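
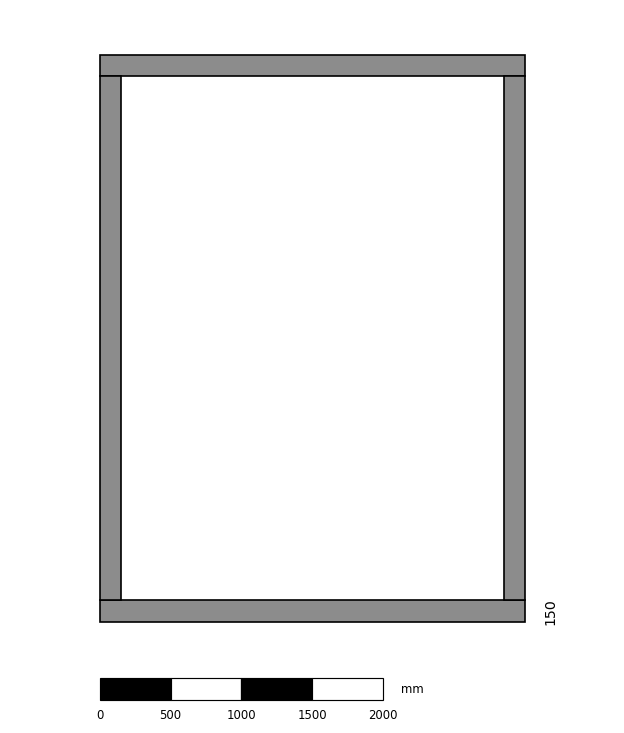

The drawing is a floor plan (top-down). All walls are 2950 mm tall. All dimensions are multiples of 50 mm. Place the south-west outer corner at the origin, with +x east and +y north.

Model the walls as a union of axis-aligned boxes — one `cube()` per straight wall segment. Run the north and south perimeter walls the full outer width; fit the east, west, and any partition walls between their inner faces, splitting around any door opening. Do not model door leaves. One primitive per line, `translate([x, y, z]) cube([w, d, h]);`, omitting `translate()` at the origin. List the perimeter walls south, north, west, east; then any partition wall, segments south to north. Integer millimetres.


cube([3000, 150, 2950]);
translate([0, 3850, 0]) cube([3000, 150, 2950]);
translate([0, 150, 0]) cube([150, 3700, 2950]);
translate([2850, 150, 0]) cube([150, 3700, 2950]);


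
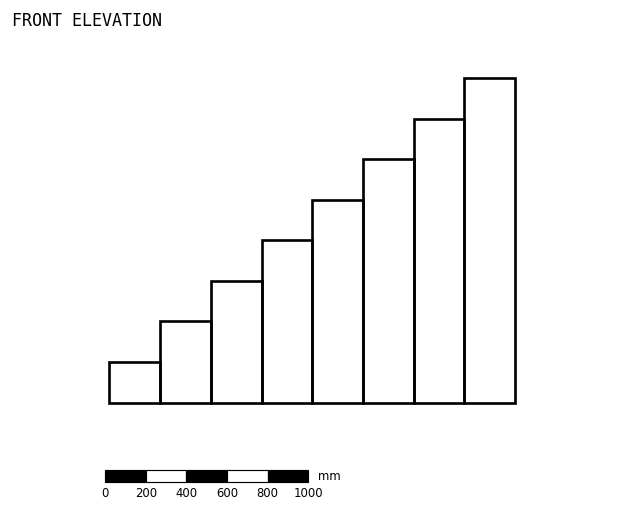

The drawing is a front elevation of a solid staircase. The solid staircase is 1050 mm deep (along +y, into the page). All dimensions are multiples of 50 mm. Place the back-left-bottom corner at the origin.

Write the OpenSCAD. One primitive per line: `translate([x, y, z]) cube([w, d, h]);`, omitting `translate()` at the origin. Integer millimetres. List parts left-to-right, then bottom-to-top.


cube([250, 1050, 200]);
translate([250, 0, 0]) cube([250, 1050, 400]);
translate([500, 0, 0]) cube([250, 1050, 600]);
translate([750, 0, 0]) cube([250, 1050, 800]);
translate([1000, 0, 0]) cube([250, 1050, 1000]);
translate([1250, 0, 0]) cube([250, 1050, 1200]);
translate([1500, 0, 0]) cube([250, 1050, 1400]);
translate([1750, 0, 0]) cube([250, 1050, 1600]);


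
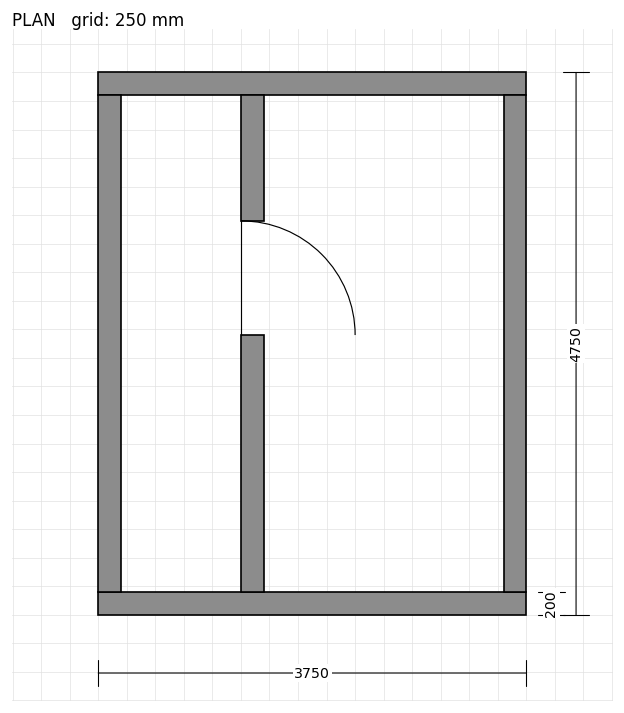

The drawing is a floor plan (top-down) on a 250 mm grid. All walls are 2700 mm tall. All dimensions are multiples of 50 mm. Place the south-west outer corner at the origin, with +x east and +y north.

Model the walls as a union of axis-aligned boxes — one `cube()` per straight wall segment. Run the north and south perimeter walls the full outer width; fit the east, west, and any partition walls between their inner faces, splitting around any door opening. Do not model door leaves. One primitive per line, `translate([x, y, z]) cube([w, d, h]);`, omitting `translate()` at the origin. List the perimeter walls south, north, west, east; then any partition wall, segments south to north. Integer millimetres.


cube([3750, 200, 2700]);
translate([0, 4550, 0]) cube([3750, 200, 2700]);
translate([0, 200, 0]) cube([200, 4350, 2700]);
translate([3550, 200, 0]) cube([200, 4350, 2700]);
translate([1250, 200, 0]) cube([200, 2250, 2700]);
translate([1250, 3450, 0]) cube([200, 1100, 2700]);


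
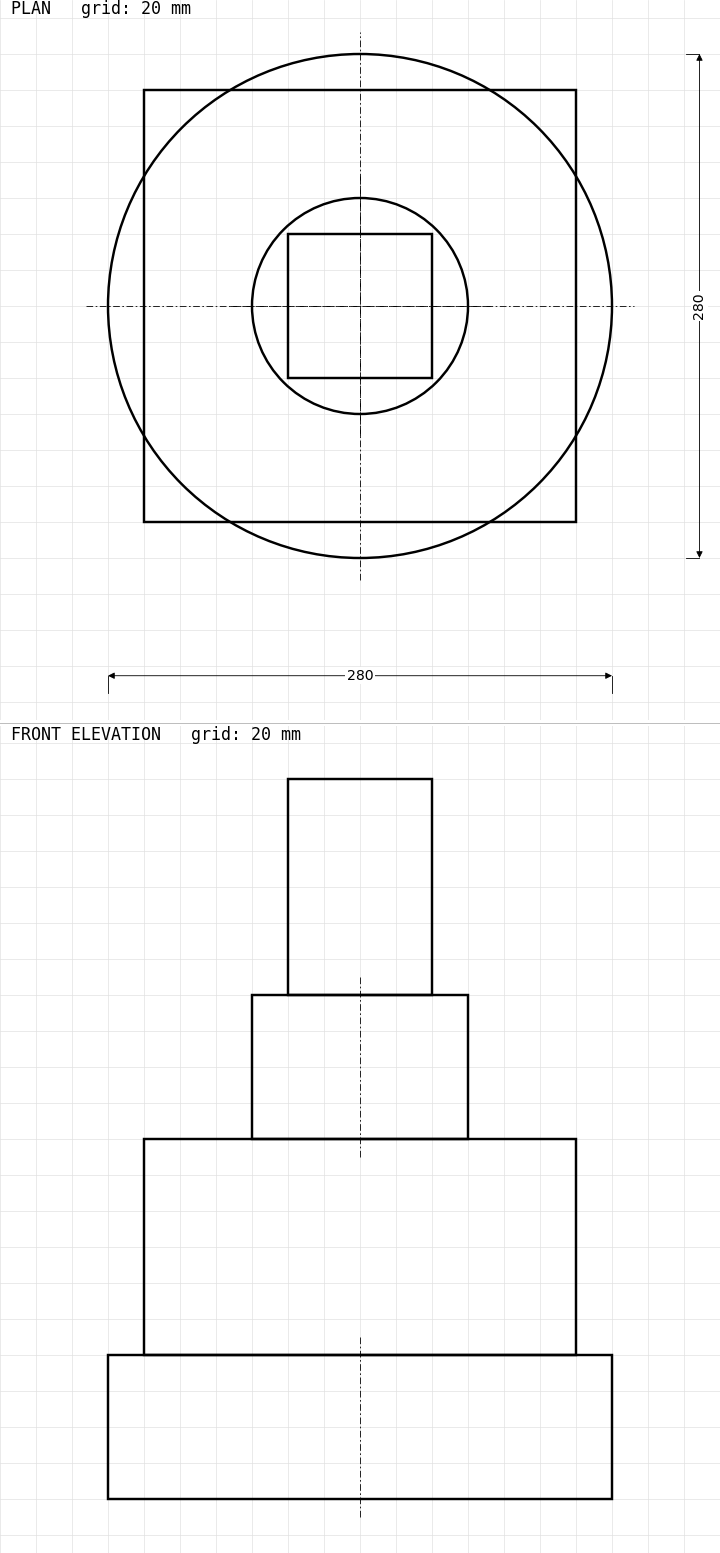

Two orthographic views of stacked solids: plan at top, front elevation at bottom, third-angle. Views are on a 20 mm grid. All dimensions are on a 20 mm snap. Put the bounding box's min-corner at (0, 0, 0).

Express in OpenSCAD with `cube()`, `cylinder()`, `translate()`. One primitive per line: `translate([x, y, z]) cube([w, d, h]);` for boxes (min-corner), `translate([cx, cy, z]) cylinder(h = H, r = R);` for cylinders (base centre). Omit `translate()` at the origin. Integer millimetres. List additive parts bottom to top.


translate([140, 140, 0]) cylinder(h = 80, r = 140);
translate([20, 20, 80]) cube([240, 240, 120]);
translate([140, 140, 200]) cylinder(h = 80, r = 60);
translate([100, 100, 280]) cube([80, 80, 120]);


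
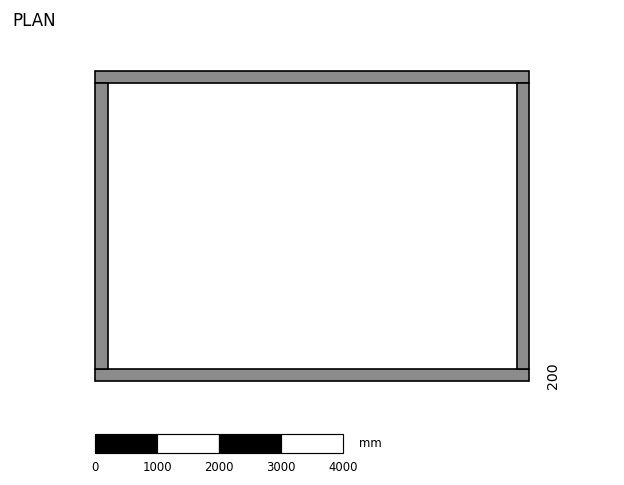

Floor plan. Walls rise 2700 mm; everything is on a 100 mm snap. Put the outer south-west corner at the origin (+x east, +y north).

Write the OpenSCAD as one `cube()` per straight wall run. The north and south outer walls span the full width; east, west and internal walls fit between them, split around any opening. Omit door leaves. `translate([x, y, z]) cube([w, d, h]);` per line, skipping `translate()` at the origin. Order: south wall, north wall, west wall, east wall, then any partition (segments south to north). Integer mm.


cube([7000, 200, 2700]);
translate([0, 4800, 0]) cube([7000, 200, 2700]);
translate([0, 200, 0]) cube([200, 4600, 2700]);
translate([6800, 200, 0]) cube([200, 4600, 2700]);


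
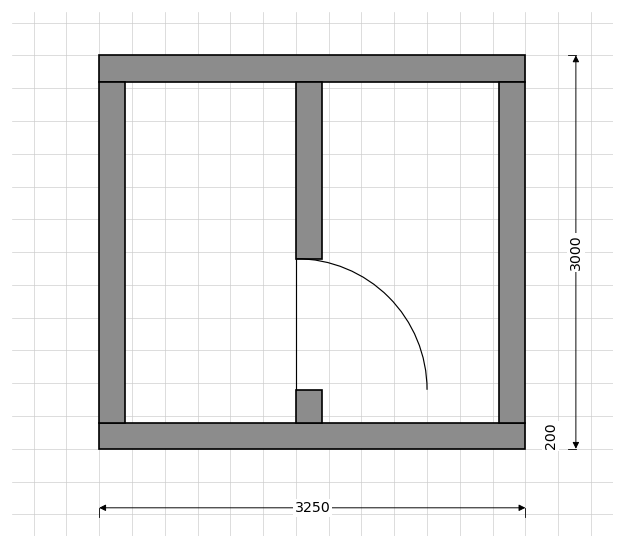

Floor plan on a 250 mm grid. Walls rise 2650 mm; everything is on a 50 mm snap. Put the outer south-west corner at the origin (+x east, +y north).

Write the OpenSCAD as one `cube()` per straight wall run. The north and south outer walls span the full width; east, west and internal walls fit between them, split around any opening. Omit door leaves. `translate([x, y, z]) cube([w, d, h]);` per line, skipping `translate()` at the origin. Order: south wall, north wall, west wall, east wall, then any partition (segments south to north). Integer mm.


cube([3250, 200, 2650]);
translate([0, 2800, 0]) cube([3250, 200, 2650]);
translate([0, 200, 0]) cube([200, 2600, 2650]);
translate([3050, 200, 0]) cube([200, 2600, 2650]);
translate([1500, 200, 0]) cube([200, 250, 2650]);
translate([1500, 1450, 0]) cube([200, 1350, 2650]);


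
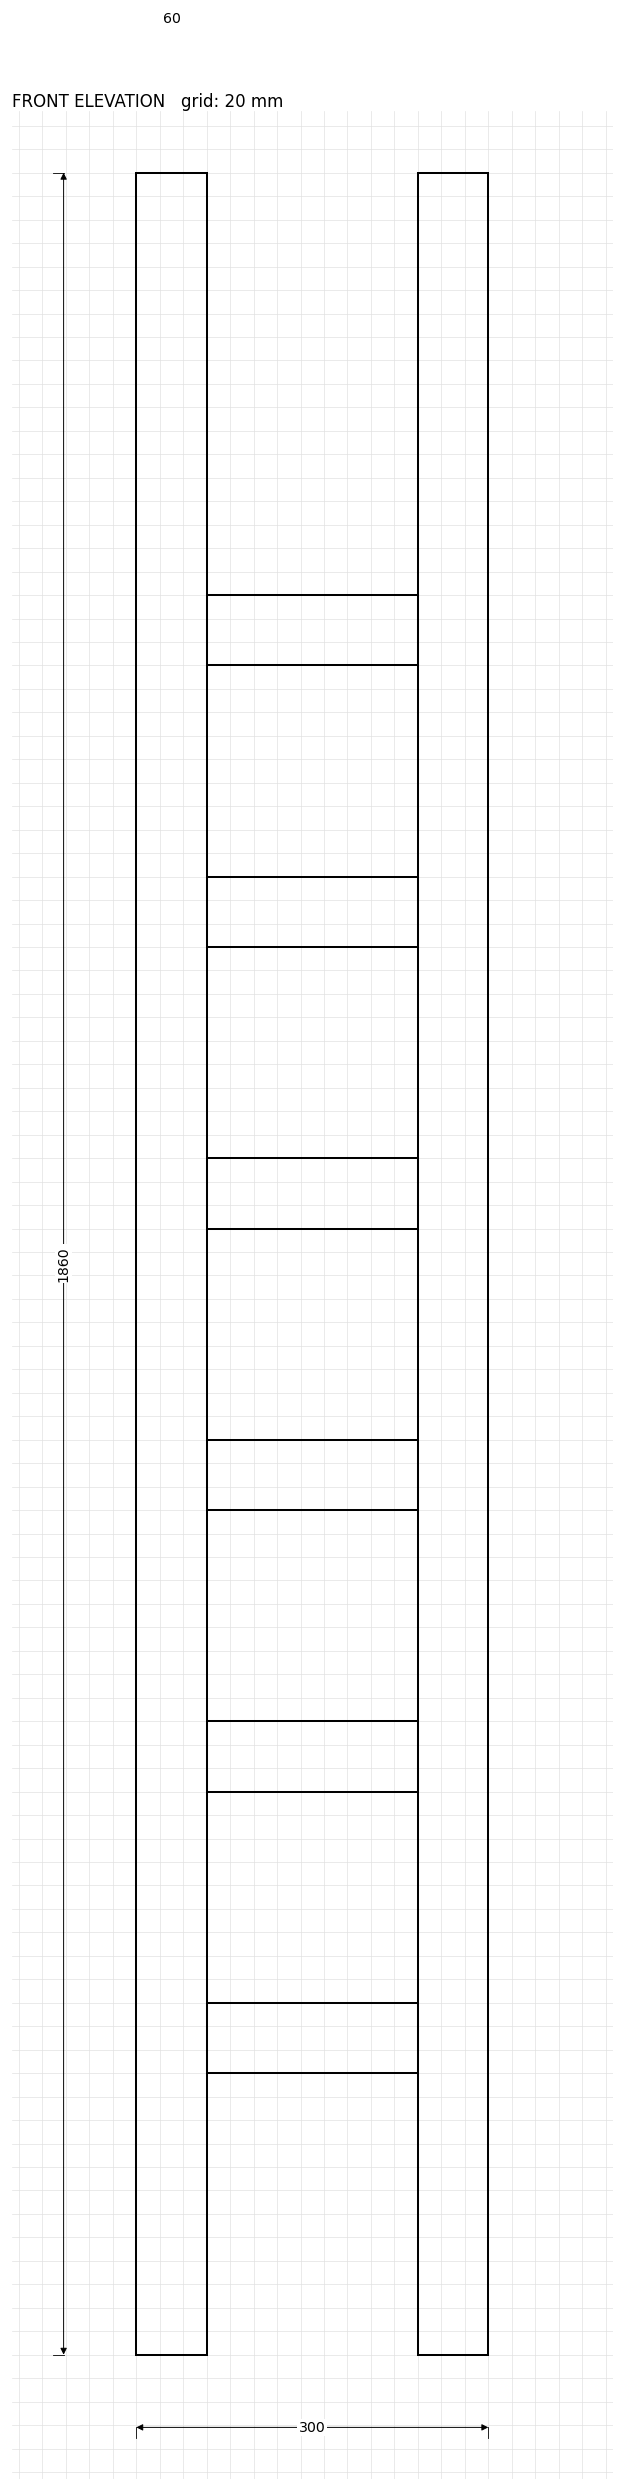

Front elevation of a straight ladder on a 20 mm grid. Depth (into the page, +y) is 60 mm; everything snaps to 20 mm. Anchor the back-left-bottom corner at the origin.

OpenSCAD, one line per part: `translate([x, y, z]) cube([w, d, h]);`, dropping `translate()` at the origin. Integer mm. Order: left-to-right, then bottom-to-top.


cube([60, 60, 1860]);
translate([60, 0, 240]) cube([180, 60, 60]);
translate([60, 0, 480]) cube([180, 60, 60]);
translate([60, 0, 720]) cube([180, 60, 60]);
translate([60, 0, 960]) cube([180, 60, 60]);
translate([60, 0, 1200]) cube([180, 60, 60]);
translate([60, 0, 1440]) cube([180, 60, 60]);
translate([240, 0, 0]) cube([60, 60, 1860]);


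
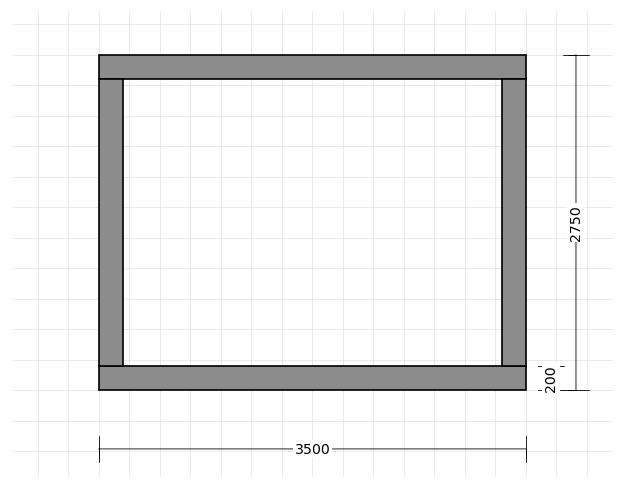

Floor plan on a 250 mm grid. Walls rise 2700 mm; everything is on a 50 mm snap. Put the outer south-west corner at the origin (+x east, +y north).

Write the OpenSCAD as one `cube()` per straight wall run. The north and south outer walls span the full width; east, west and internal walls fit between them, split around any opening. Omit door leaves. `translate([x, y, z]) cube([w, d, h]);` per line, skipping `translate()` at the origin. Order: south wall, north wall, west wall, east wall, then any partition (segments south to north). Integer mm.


cube([3500, 200, 2700]);
translate([0, 2550, 0]) cube([3500, 200, 2700]);
translate([0, 200, 0]) cube([200, 2350, 2700]);
translate([3300, 200, 0]) cube([200, 2350, 2700]);


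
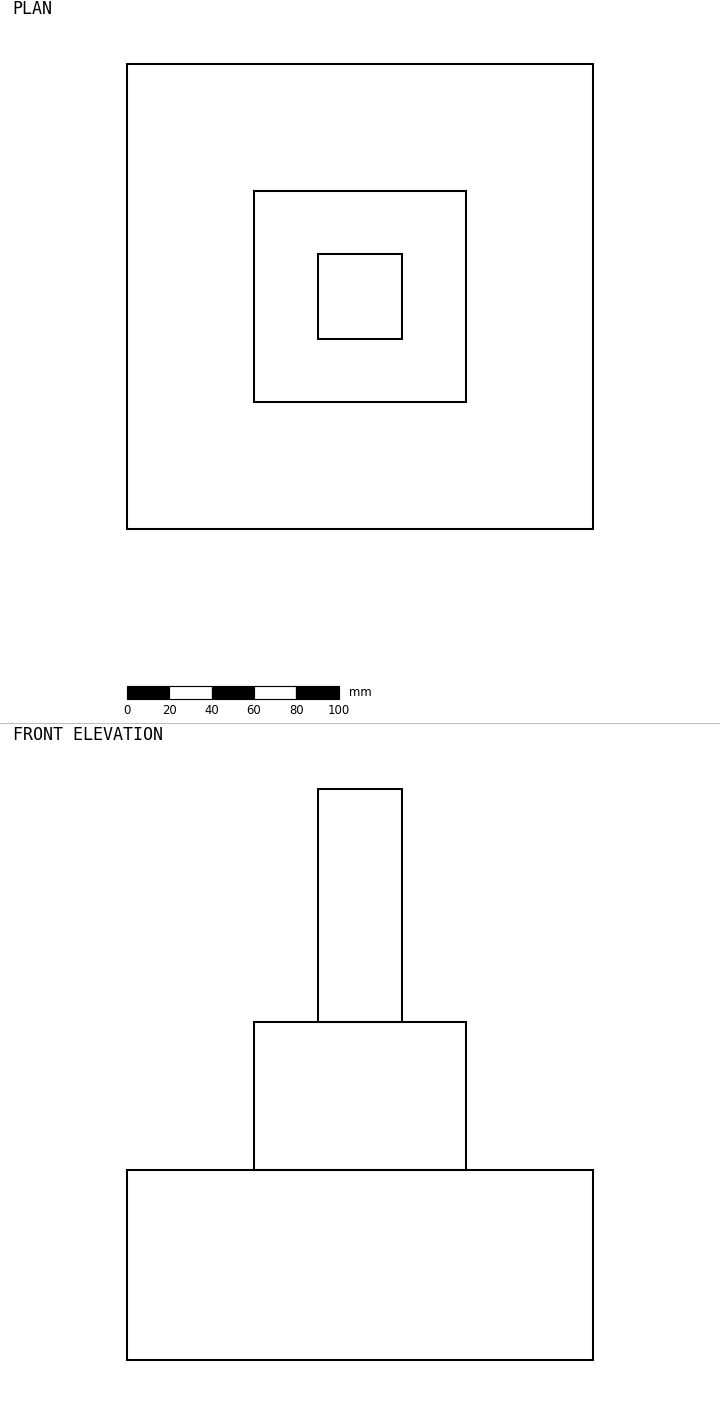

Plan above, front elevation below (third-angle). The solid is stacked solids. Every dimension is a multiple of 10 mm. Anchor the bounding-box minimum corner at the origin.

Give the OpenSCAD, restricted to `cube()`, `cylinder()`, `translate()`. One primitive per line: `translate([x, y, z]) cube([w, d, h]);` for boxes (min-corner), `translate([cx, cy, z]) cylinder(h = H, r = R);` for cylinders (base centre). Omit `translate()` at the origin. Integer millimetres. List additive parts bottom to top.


cube([220, 220, 90]);
translate([60, 60, 90]) cube([100, 100, 70]);
translate([90, 90, 160]) cube([40, 40, 110]);


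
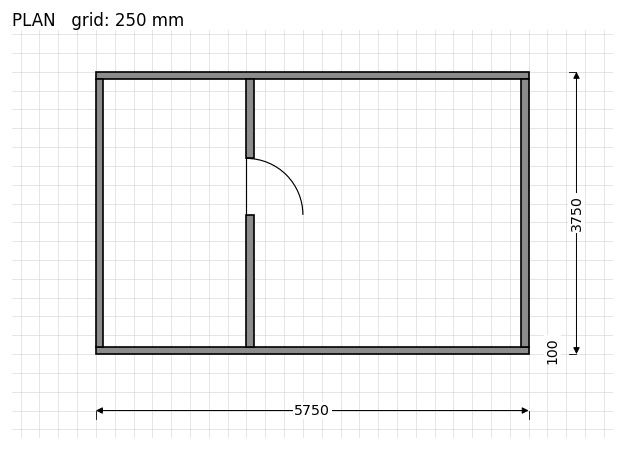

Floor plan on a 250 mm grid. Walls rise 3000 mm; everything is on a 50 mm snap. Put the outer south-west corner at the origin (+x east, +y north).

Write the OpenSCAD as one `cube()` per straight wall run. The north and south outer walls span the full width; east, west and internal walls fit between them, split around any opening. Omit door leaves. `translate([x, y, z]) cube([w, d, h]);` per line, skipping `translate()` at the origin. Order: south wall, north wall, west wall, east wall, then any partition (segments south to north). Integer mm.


cube([5750, 100, 3000]);
translate([0, 3650, 0]) cube([5750, 100, 3000]);
translate([0, 100, 0]) cube([100, 3550, 3000]);
translate([5650, 100, 0]) cube([100, 3550, 3000]);
translate([2000, 100, 0]) cube([100, 1750, 3000]);
translate([2000, 2600, 0]) cube([100, 1050, 3000]);


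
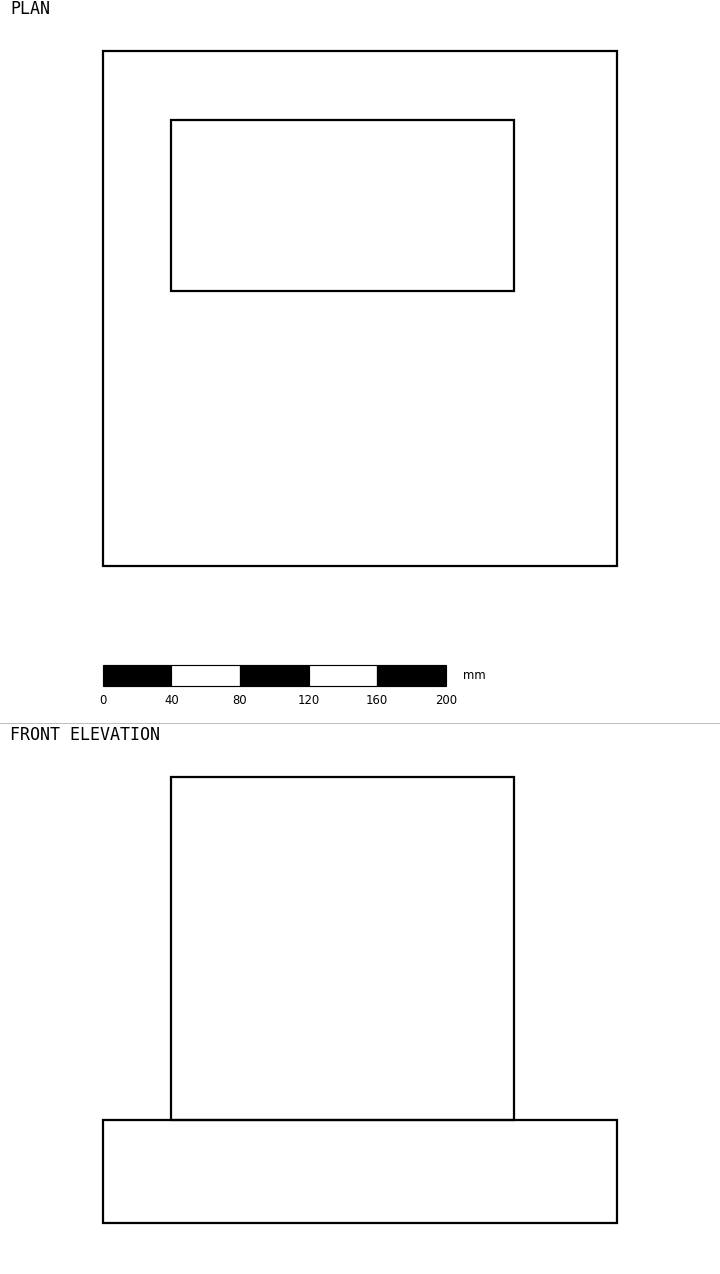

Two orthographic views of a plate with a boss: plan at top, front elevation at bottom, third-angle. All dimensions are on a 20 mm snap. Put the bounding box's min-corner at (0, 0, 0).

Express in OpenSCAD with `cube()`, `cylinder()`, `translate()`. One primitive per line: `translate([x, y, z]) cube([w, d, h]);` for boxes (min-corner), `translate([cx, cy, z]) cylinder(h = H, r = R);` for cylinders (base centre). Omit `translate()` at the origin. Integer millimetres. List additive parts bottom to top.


cube([300, 300, 60]);
translate([40, 160, 60]) cube([200, 100, 200]);


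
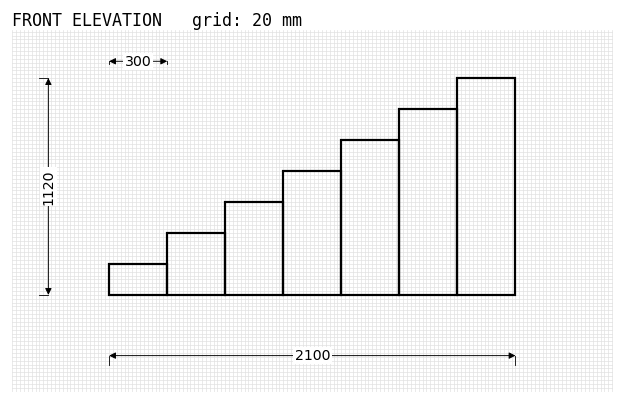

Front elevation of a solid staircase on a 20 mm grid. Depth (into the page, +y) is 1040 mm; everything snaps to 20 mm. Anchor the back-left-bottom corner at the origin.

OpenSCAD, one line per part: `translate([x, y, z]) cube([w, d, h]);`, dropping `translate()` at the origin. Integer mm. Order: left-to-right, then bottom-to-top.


cube([300, 1040, 160]);
translate([300, 0, 0]) cube([300, 1040, 320]);
translate([600, 0, 0]) cube([300, 1040, 480]);
translate([900, 0, 0]) cube([300, 1040, 640]);
translate([1200, 0, 0]) cube([300, 1040, 800]);
translate([1500, 0, 0]) cube([300, 1040, 960]);
translate([1800, 0, 0]) cube([300, 1040, 1120]);


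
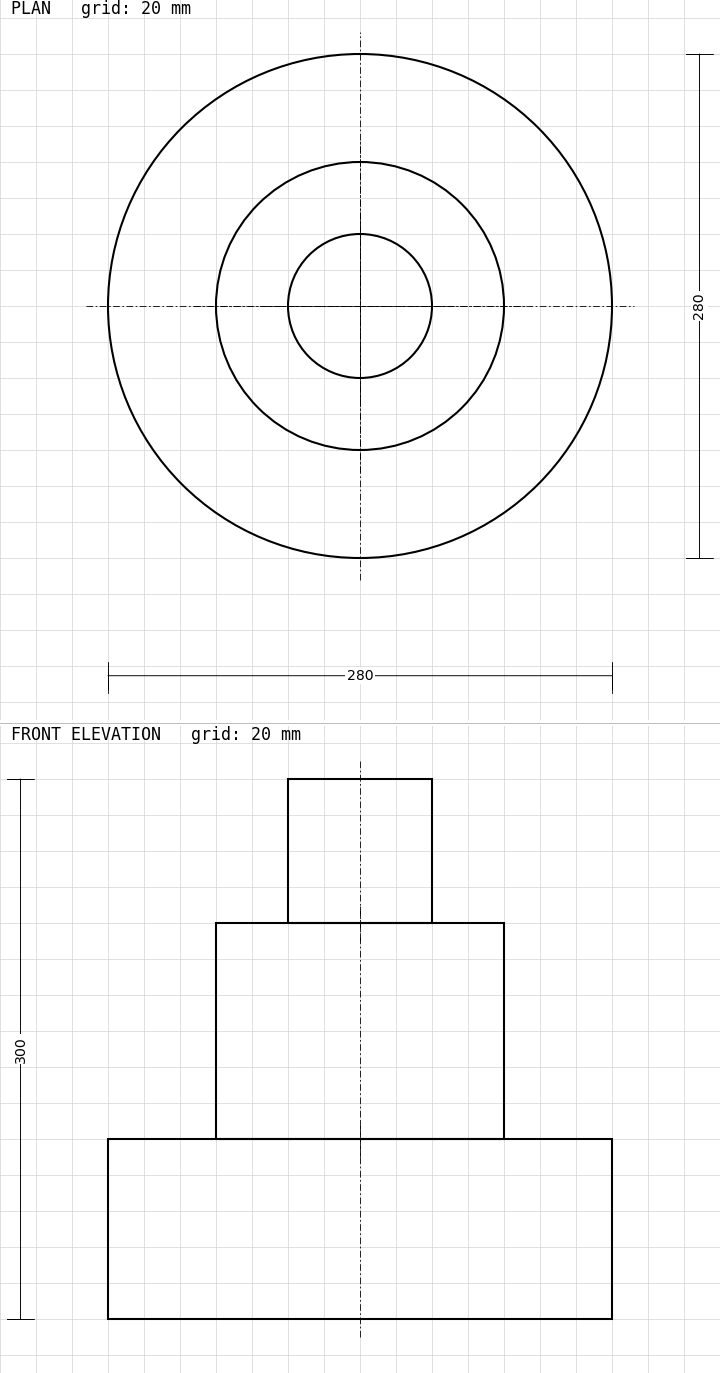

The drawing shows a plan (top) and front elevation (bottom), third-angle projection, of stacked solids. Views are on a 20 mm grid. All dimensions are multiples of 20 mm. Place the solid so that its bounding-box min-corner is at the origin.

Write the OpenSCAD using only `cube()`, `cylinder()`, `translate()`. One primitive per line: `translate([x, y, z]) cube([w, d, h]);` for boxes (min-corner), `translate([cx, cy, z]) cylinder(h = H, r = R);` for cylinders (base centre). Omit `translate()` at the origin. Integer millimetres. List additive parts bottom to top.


translate([140, 140, 0]) cylinder(h = 100, r = 140);
translate([140, 140, 100]) cylinder(h = 120, r = 80);
translate([140, 140, 220]) cylinder(h = 80, r = 40);


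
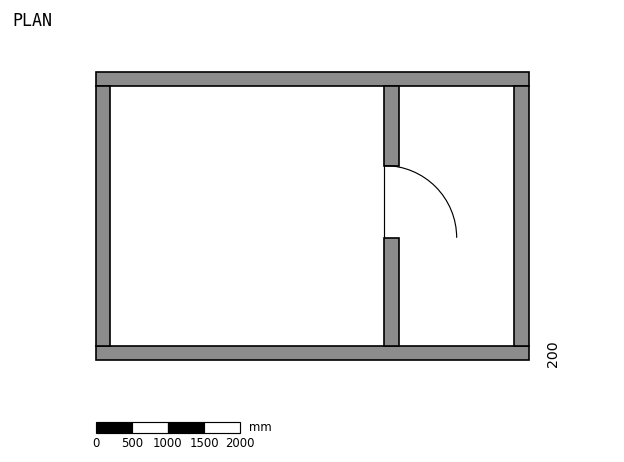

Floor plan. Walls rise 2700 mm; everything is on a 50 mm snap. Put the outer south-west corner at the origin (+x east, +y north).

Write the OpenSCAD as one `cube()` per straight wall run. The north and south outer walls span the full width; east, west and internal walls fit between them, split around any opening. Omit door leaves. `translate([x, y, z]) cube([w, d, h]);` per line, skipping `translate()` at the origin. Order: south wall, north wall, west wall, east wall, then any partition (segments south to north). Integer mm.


cube([6000, 200, 2700]);
translate([0, 3800, 0]) cube([6000, 200, 2700]);
translate([0, 200, 0]) cube([200, 3600, 2700]);
translate([5800, 200, 0]) cube([200, 3600, 2700]);
translate([4000, 200, 0]) cube([200, 1500, 2700]);
translate([4000, 2700, 0]) cube([200, 1100, 2700]);


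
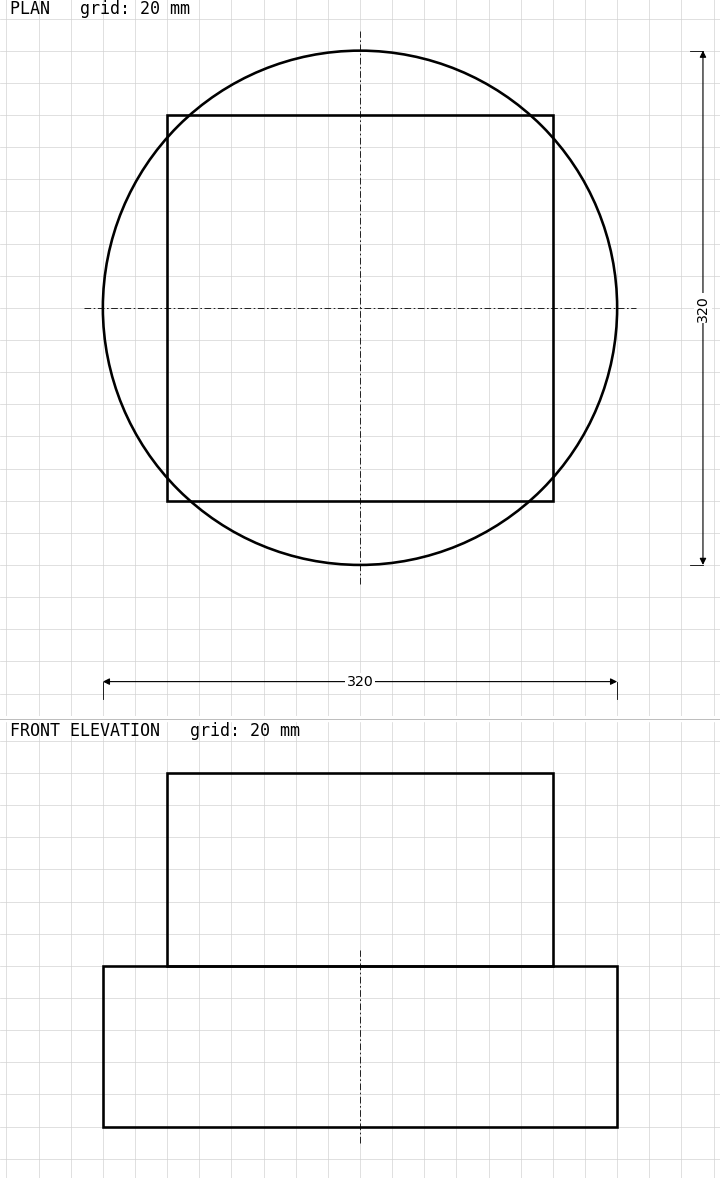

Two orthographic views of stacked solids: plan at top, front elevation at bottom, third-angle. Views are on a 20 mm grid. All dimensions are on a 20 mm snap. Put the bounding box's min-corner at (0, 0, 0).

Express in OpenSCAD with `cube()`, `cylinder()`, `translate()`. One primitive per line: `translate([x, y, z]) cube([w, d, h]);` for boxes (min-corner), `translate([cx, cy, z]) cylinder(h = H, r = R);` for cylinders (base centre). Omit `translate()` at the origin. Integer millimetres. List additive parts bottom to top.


translate([160, 160, 0]) cylinder(h = 100, r = 160);
translate([40, 40, 100]) cube([240, 240, 120]);


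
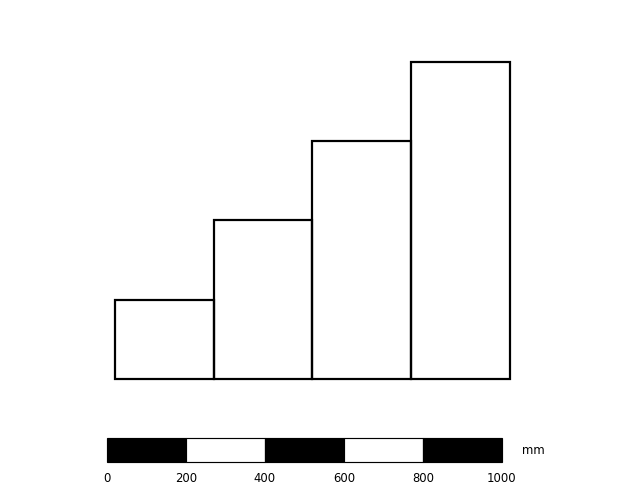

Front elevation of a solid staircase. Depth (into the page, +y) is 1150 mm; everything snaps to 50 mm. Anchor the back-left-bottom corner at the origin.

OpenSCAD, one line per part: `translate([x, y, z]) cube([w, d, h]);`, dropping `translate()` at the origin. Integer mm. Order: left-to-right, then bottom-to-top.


cube([250, 1150, 200]);
translate([250, 0, 0]) cube([250, 1150, 400]);
translate([500, 0, 0]) cube([250, 1150, 600]);
translate([750, 0, 0]) cube([250, 1150, 800]);


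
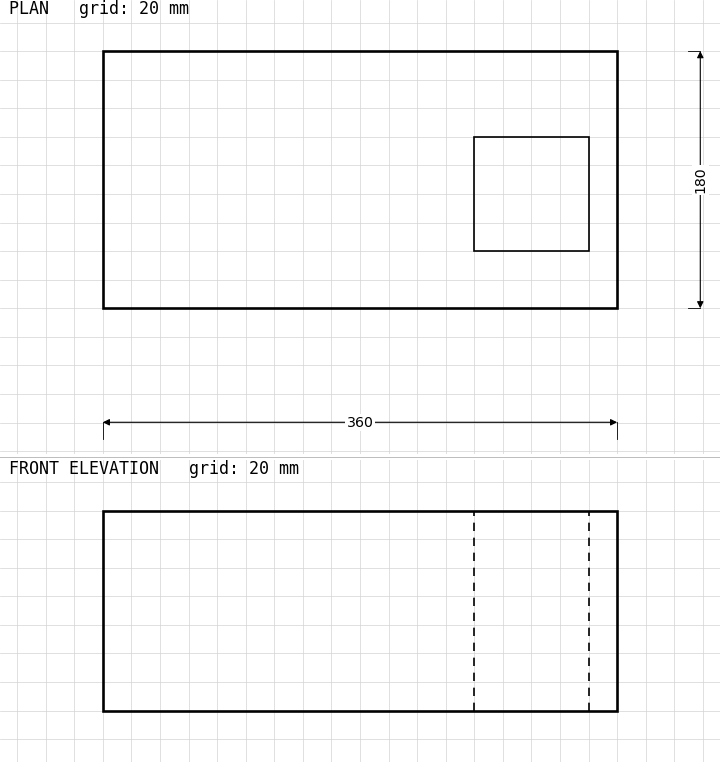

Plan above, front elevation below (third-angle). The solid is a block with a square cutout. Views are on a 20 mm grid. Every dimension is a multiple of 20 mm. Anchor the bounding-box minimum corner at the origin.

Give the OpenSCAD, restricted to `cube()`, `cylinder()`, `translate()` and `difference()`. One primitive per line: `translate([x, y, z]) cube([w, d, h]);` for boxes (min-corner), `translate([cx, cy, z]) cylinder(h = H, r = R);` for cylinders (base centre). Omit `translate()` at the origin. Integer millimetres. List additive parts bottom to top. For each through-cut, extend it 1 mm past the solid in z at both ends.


difference() {
  cube([360, 180, 140]);
  translate([260, 40, -1]) cube([80, 80, 142]);
}


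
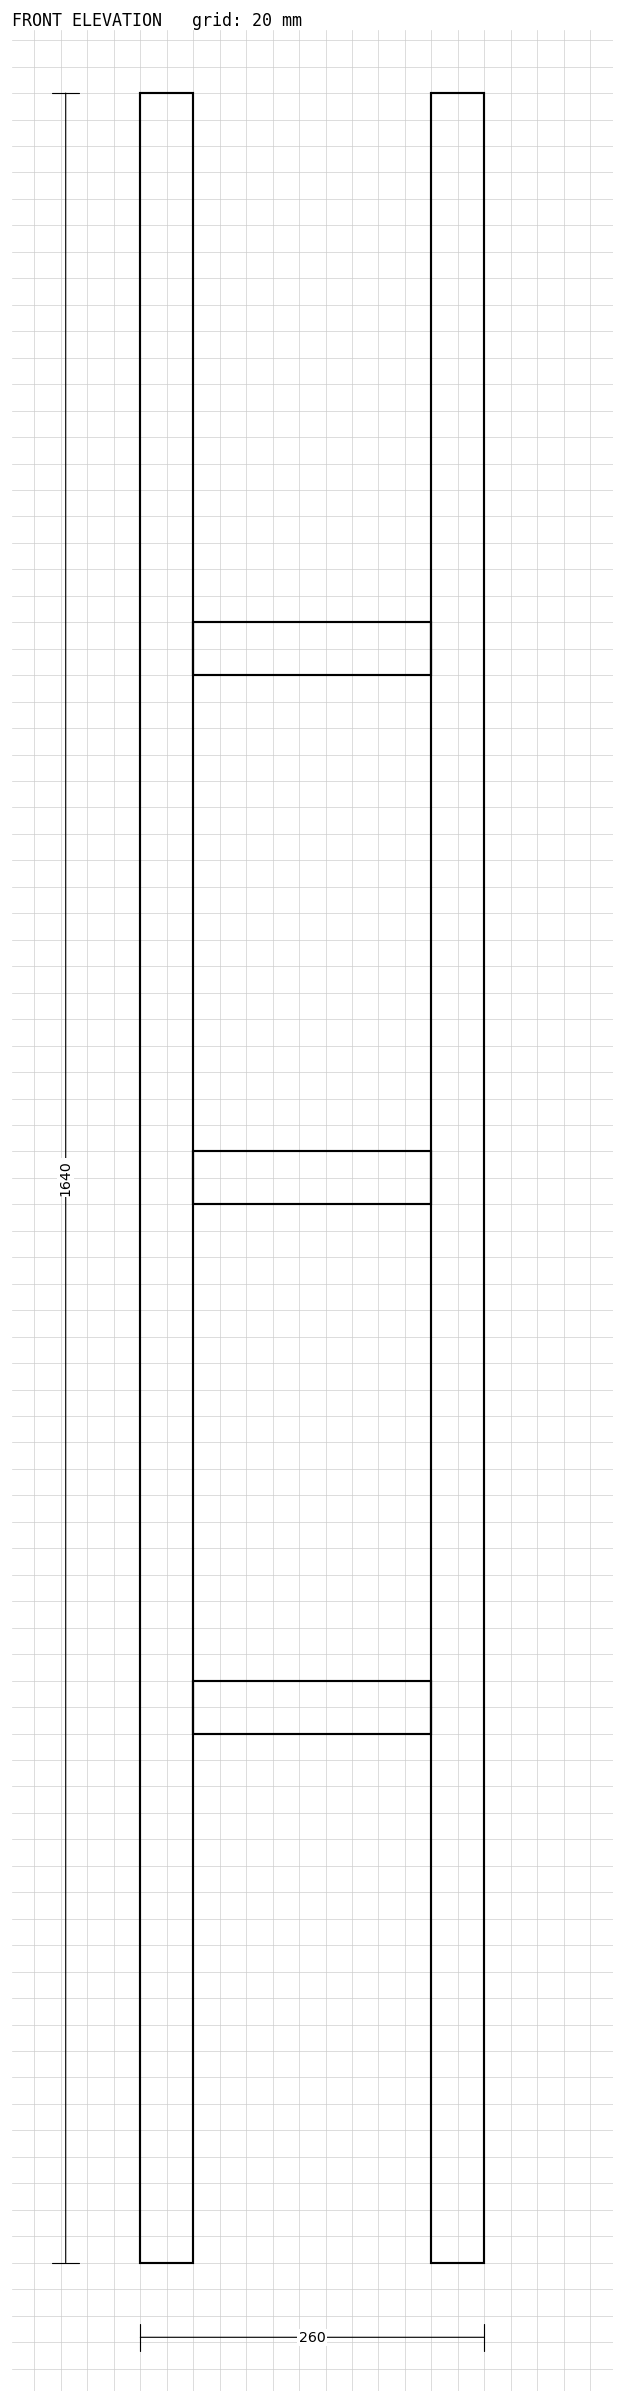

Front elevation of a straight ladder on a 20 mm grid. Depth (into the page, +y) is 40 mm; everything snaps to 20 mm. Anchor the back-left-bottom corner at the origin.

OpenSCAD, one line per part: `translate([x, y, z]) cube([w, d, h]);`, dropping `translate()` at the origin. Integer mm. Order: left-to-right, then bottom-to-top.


cube([40, 40, 1640]);
translate([40, 0, 400]) cube([180, 40, 40]);
translate([40, 0, 800]) cube([180, 40, 40]);
translate([40, 0, 1200]) cube([180, 40, 40]);
translate([220, 0, 0]) cube([40, 40, 1640]);


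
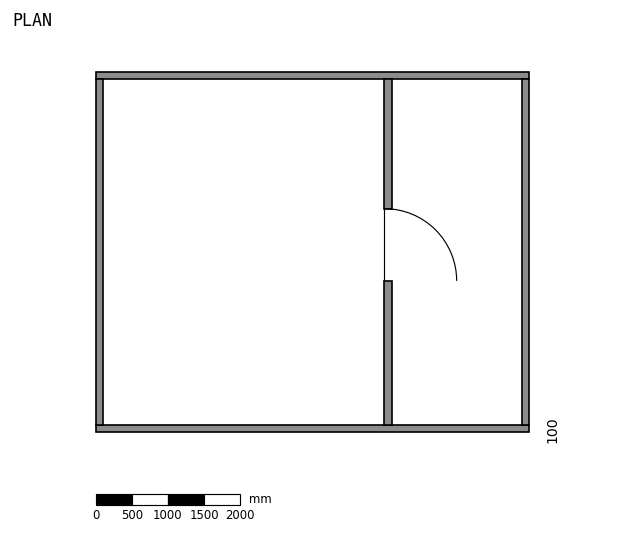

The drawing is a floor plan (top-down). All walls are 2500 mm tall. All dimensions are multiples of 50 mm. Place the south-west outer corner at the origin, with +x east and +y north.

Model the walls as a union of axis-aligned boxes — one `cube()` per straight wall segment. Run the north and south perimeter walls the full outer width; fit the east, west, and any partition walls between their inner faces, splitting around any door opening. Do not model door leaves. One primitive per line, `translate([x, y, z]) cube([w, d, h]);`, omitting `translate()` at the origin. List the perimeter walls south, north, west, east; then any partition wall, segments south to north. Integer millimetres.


cube([6000, 100, 2500]);
translate([0, 4900, 0]) cube([6000, 100, 2500]);
translate([0, 100, 0]) cube([100, 4800, 2500]);
translate([5900, 100, 0]) cube([100, 4800, 2500]);
translate([4000, 100, 0]) cube([100, 2000, 2500]);
translate([4000, 3100, 0]) cube([100, 1800, 2500]);


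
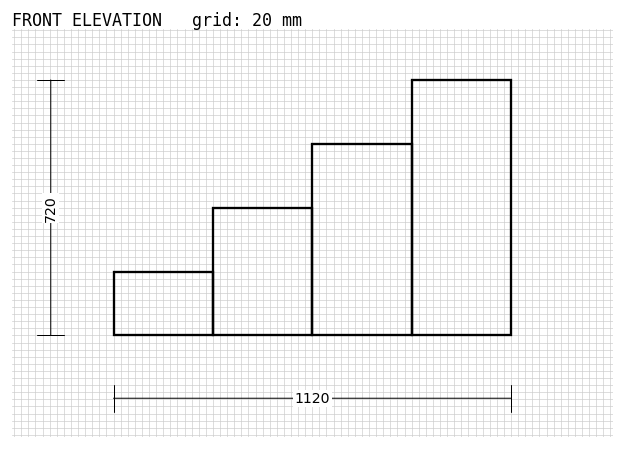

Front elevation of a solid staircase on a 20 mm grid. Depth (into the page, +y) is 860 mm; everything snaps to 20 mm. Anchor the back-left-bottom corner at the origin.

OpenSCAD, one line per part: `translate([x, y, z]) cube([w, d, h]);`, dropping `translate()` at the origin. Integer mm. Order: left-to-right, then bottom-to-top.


cube([280, 860, 180]);
translate([280, 0, 0]) cube([280, 860, 360]);
translate([560, 0, 0]) cube([280, 860, 540]);
translate([840, 0, 0]) cube([280, 860, 720]);


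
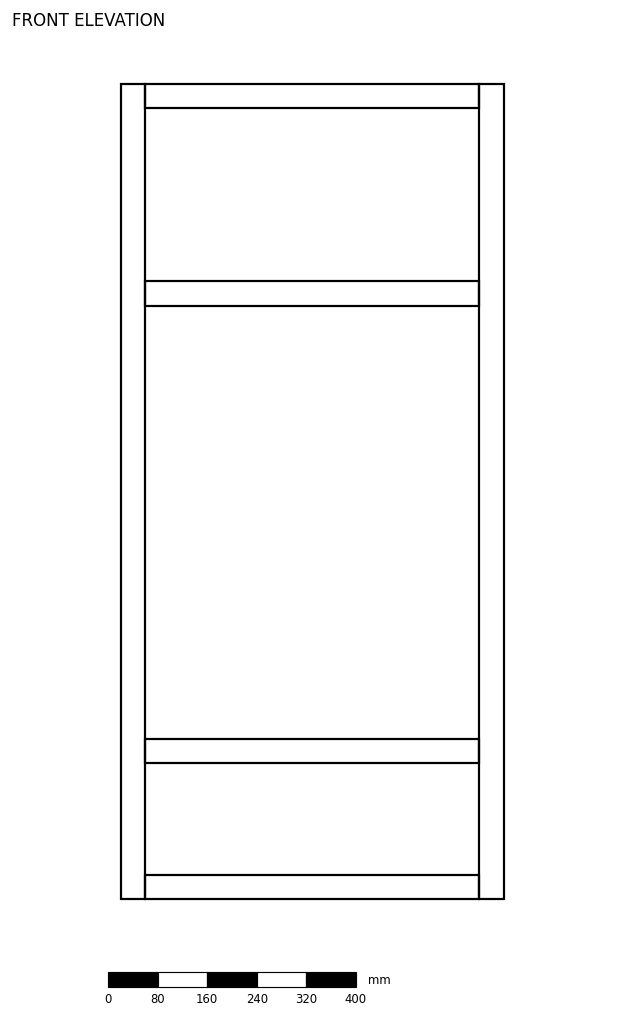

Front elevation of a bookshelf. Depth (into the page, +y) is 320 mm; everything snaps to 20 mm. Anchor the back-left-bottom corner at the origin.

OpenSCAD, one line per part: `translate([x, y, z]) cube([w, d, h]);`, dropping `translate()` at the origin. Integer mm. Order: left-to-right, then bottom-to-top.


cube([40, 320, 1320]);
translate([40, 0, 0]) cube([540, 320, 40]);
translate([40, 0, 220]) cube([540, 320, 40]);
translate([40, 0, 960]) cube([540, 320, 40]);
translate([40, 0, 1280]) cube([540, 320, 40]);
translate([580, 0, 0]) cube([40, 320, 1320]);


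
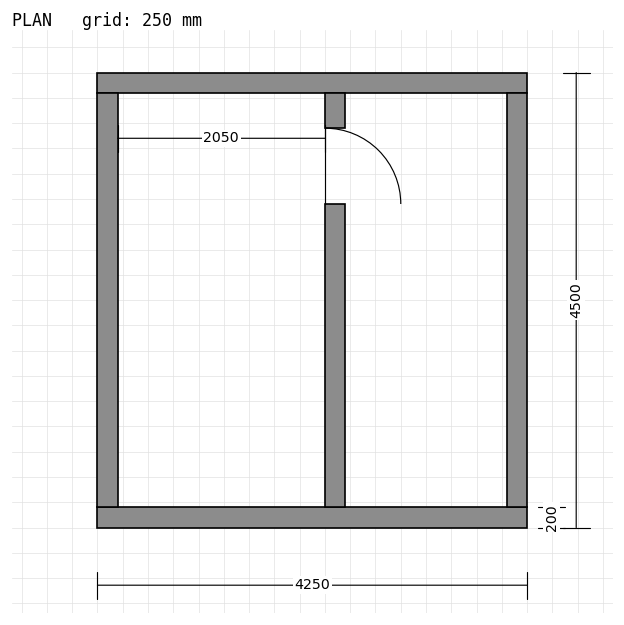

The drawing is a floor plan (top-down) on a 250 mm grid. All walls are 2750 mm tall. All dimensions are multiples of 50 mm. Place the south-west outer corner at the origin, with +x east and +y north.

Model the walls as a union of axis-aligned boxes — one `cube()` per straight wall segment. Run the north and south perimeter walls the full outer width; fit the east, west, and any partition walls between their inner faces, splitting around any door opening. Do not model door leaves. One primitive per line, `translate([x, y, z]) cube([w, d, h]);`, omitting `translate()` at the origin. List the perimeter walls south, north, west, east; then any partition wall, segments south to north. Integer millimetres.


cube([4250, 200, 2750]);
translate([0, 4300, 0]) cube([4250, 200, 2750]);
translate([0, 200, 0]) cube([200, 4100, 2750]);
translate([4050, 200, 0]) cube([200, 4100, 2750]);
translate([2250, 200, 0]) cube([200, 3000, 2750]);
translate([2250, 3950, 0]) cube([200, 350, 2750]);


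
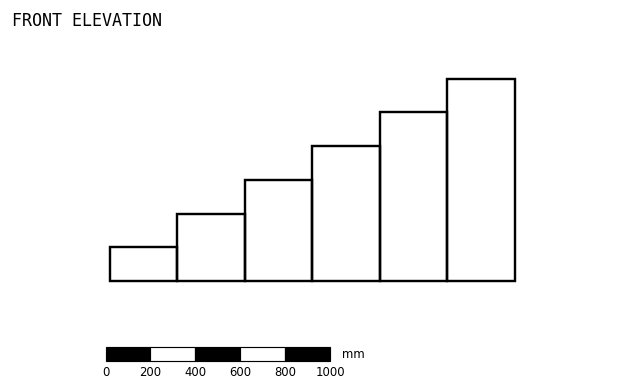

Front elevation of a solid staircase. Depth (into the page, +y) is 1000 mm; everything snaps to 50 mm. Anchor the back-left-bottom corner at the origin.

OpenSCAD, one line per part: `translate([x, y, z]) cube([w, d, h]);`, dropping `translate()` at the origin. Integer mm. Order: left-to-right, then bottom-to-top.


cube([300, 1000, 150]);
translate([300, 0, 0]) cube([300, 1000, 300]);
translate([600, 0, 0]) cube([300, 1000, 450]);
translate([900, 0, 0]) cube([300, 1000, 600]);
translate([1200, 0, 0]) cube([300, 1000, 750]);
translate([1500, 0, 0]) cube([300, 1000, 900]);


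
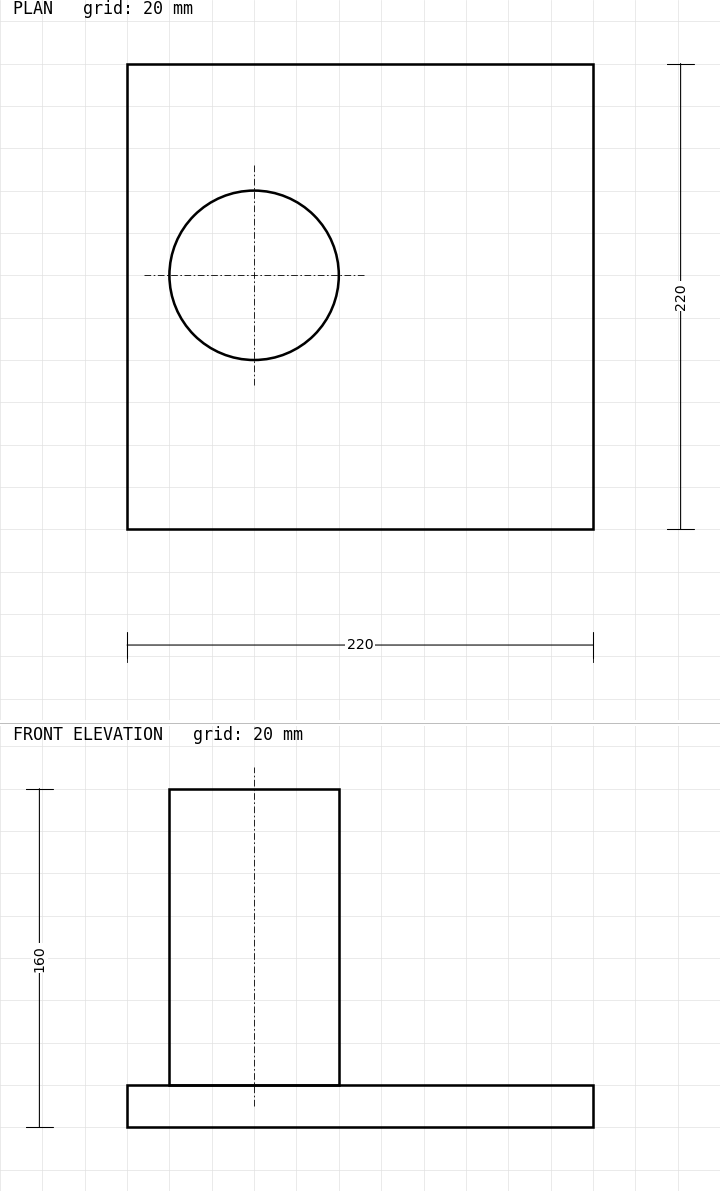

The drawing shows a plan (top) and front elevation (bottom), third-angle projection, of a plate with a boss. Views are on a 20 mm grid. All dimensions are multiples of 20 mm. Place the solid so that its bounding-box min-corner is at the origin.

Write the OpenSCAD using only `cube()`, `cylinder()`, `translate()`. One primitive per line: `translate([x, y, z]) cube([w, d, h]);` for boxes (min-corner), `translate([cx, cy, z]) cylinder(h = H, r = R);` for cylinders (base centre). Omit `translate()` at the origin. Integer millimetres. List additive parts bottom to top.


cube([220, 220, 20]);
translate([60, 120, 20]) cylinder(h = 140, r = 40);


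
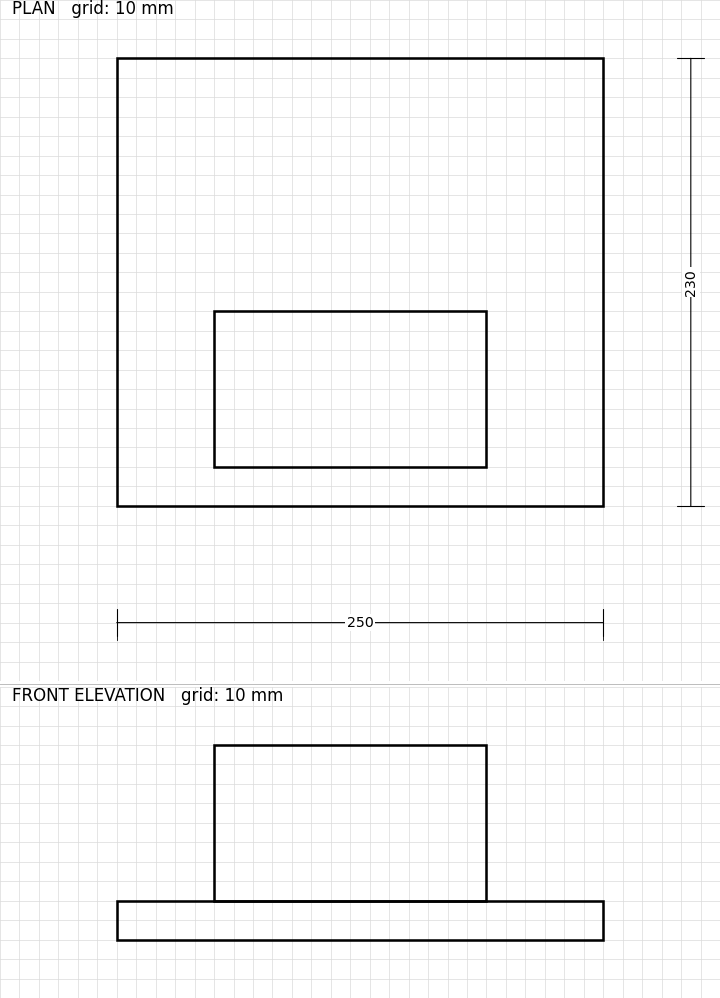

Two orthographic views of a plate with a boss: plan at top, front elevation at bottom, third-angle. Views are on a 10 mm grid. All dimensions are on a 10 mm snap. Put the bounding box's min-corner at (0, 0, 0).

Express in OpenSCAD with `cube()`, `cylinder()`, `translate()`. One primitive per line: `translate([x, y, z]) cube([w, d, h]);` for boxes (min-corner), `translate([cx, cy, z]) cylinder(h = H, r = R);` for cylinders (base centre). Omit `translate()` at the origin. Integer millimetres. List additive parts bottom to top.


cube([250, 230, 20]);
translate([50, 20, 20]) cube([140, 80, 80]);


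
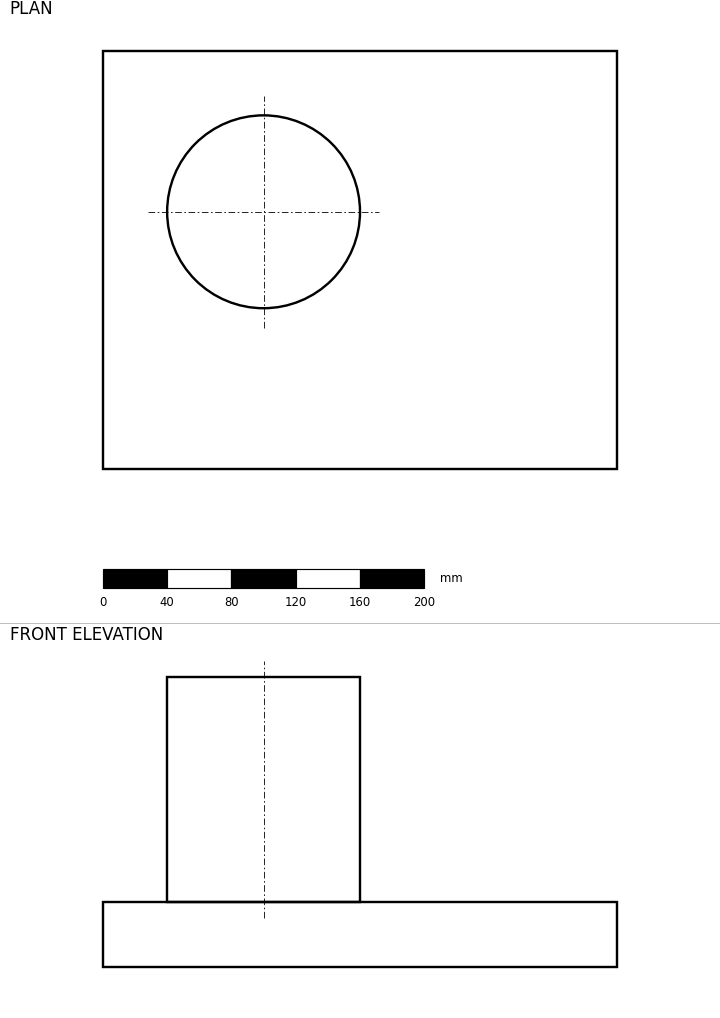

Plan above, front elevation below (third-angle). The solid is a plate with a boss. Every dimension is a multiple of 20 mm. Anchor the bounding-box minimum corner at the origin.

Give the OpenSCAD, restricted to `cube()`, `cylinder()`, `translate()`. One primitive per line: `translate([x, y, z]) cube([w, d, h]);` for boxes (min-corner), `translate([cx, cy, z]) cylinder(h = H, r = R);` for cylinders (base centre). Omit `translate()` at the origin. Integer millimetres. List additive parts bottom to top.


cube([320, 260, 40]);
translate([100, 160, 40]) cylinder(h = 140, r = 60);


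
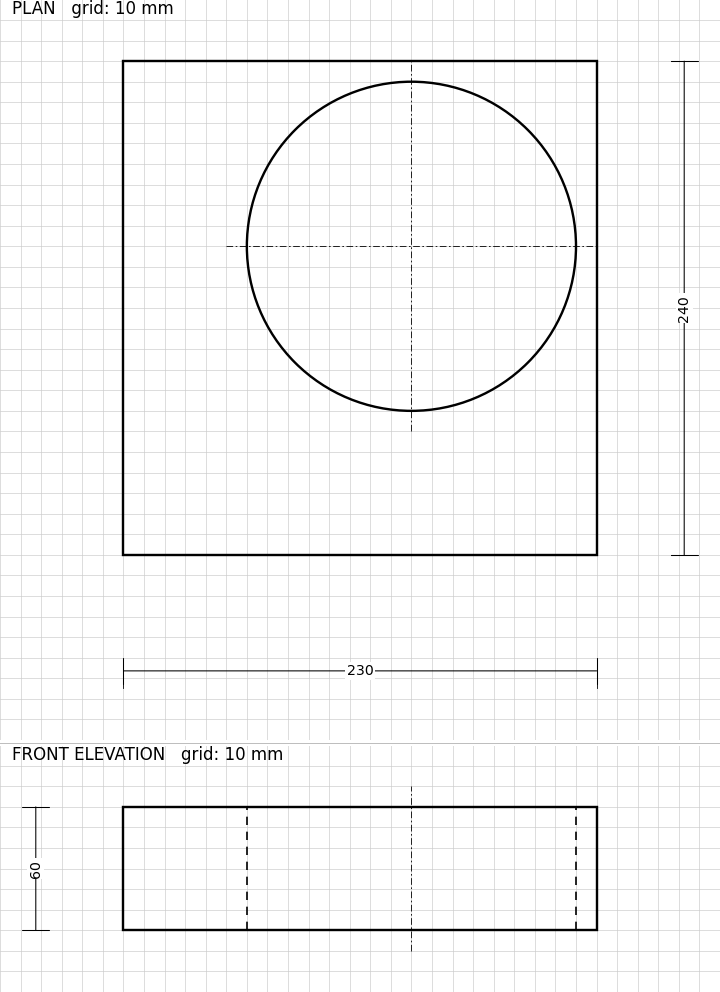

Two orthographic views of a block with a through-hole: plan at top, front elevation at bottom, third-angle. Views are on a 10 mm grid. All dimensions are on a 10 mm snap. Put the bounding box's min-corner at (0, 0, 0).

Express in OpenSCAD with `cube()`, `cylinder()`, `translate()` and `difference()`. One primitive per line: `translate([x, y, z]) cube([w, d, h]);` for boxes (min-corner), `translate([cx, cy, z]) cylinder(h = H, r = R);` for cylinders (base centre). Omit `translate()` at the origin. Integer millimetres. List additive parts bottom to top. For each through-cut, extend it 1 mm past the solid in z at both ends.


difference() {
  cube([230, 240, 60]);
  translate([140, 150, -1]) cylinder(h = 62, r = 80);
}


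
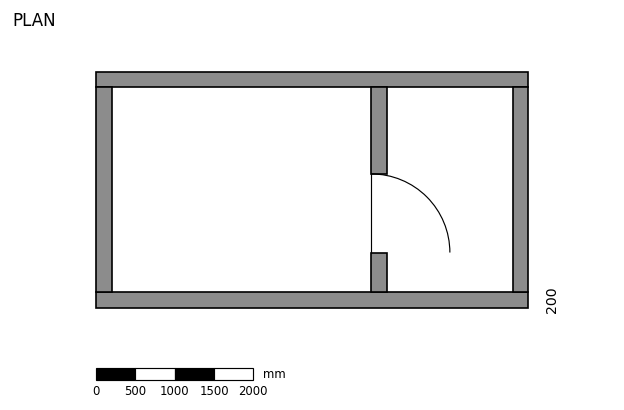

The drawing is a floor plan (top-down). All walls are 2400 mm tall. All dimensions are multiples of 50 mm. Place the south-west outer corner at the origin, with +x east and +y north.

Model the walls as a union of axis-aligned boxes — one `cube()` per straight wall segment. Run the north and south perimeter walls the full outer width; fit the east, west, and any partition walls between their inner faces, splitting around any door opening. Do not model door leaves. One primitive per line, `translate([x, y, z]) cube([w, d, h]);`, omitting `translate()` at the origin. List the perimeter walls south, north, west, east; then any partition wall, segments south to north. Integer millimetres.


cube([5500, 200, 2400]);
translate([0, 2800, 0]) cube([5500, 200, 2400]);
translate([0, 200, 0]) cube([200, 2600, 2400]);
translate([5300, 200, 0]) cube([200, 2600, 2400]);
translate([3500, 200, 0]) cube([200, 500, 2400]);
translate([3500, 1700, 0]) cube([200, 1100, 2400]);


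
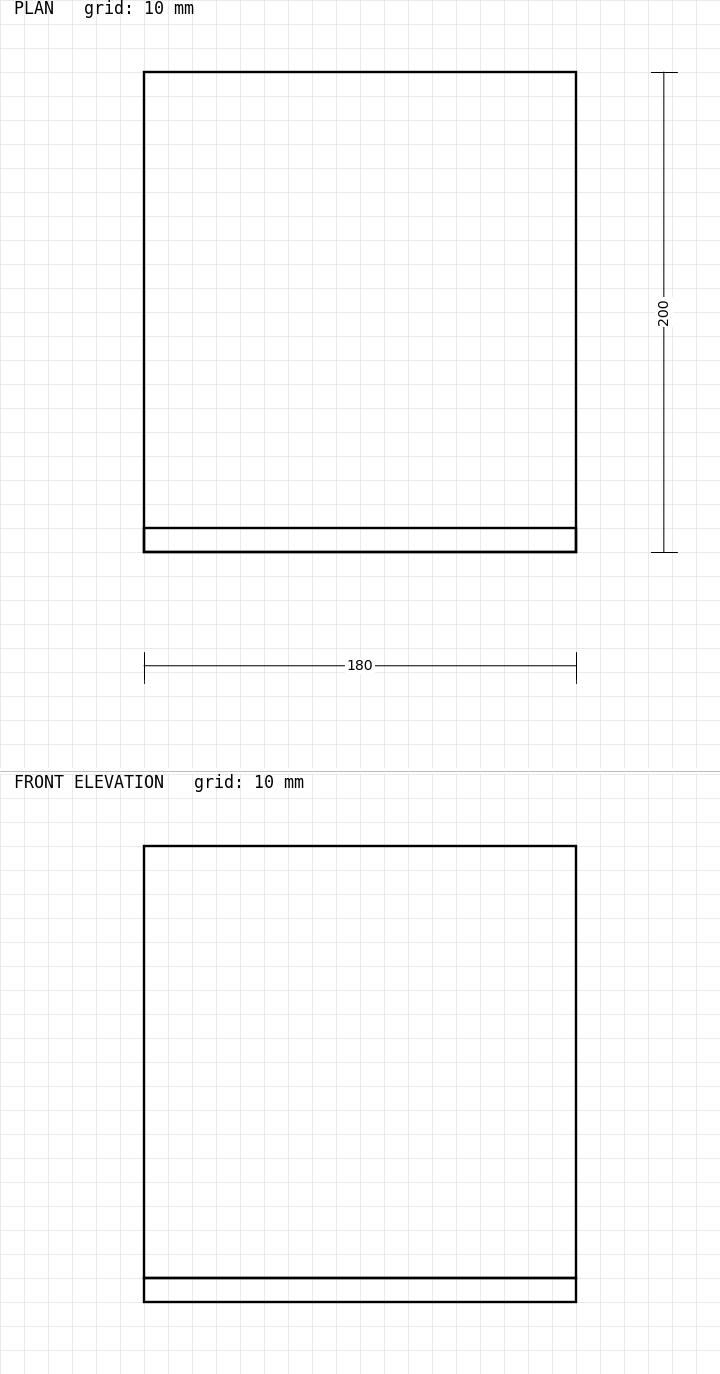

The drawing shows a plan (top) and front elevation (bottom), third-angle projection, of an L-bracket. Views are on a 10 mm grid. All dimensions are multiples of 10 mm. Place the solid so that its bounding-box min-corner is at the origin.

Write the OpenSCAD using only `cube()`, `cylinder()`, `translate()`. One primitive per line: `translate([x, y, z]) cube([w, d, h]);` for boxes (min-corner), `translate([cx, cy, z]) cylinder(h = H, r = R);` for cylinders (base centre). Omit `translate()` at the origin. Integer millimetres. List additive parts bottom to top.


cube([180, 200, 10]);
translate([0, 0, 10]) cube([180, 10, 180]);


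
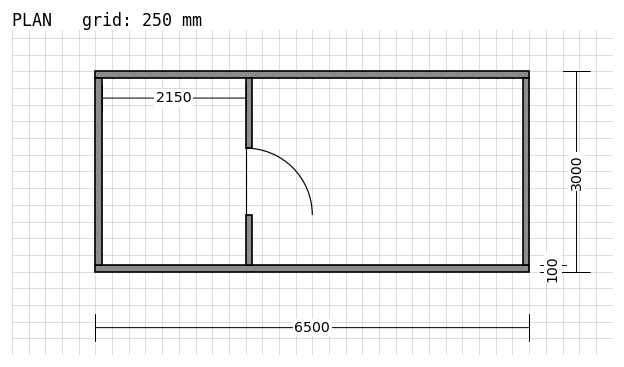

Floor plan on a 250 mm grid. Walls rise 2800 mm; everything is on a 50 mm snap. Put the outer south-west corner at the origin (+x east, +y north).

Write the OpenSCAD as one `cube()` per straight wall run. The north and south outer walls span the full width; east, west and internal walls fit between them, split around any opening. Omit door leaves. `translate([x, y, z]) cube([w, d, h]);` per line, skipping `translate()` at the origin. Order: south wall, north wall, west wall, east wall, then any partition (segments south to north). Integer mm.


cube([6500, 100, 2800]);
translate([0, 2900, 0]) cube([6500, 100, 2800]);
translate([0, 100, 0]) cube([100, 2800, 2800]);
translate([6400, 100, 0]) cube([100, 2800, 2800]);
translate([2250, 100, 0]) cube([100, 750, 2800]);
translate([2250, 1850, 0]) cube([100, 1050, 2800]);


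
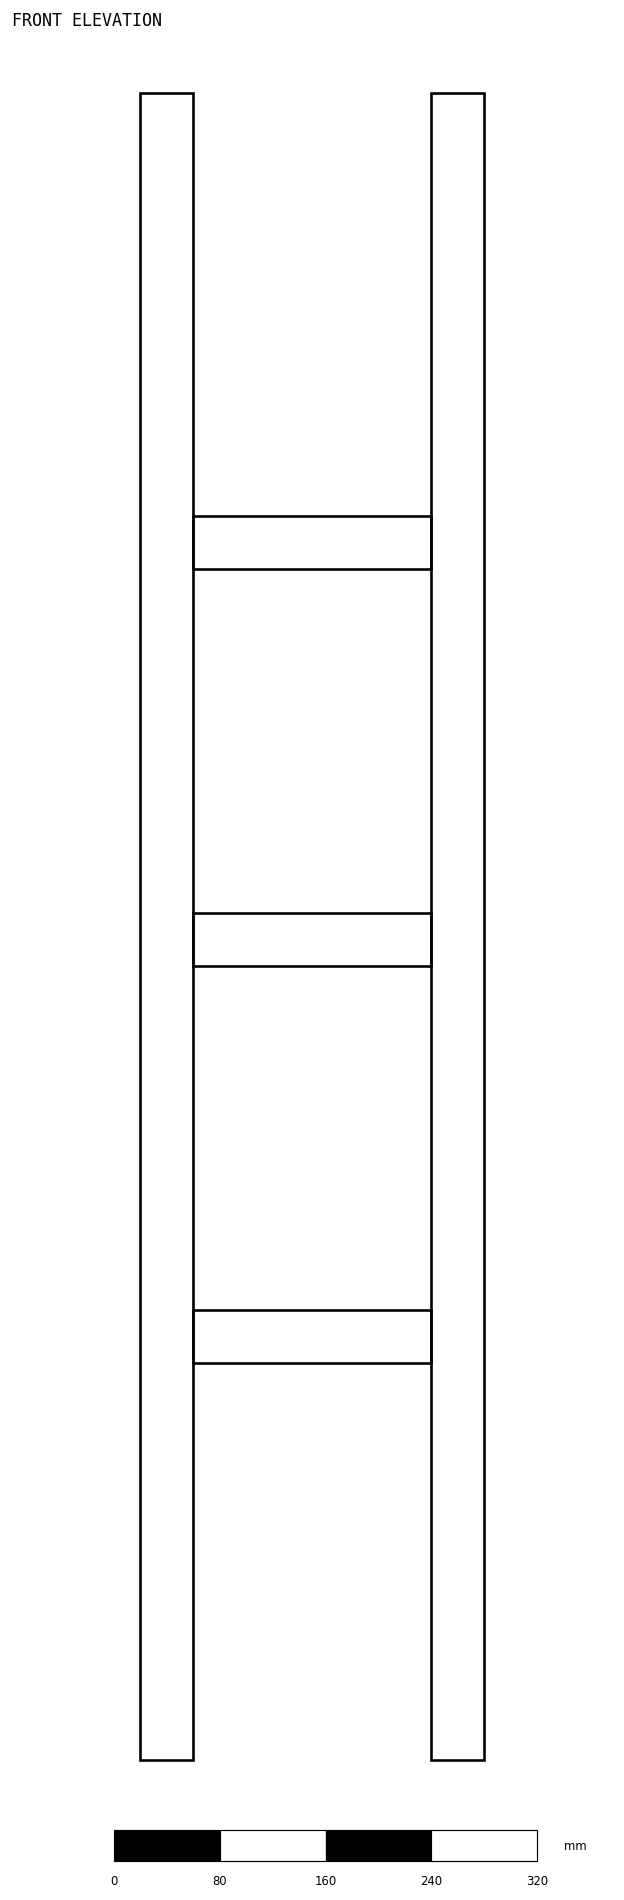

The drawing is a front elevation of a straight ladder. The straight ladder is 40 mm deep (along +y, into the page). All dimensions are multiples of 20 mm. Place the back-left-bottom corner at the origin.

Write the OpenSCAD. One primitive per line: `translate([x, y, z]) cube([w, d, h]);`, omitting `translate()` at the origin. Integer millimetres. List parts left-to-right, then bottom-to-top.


cube([40, 40, 1260]);
translate([40, 0, 300]) cube([180, 40, 40]);
translate([40, 0, 600]) cube([180, 40, 40]);
translate([40, 0, 900]) cube([180, 40, 40]);
translate([220, 0, 0]) cube([40, 40, 1260]);


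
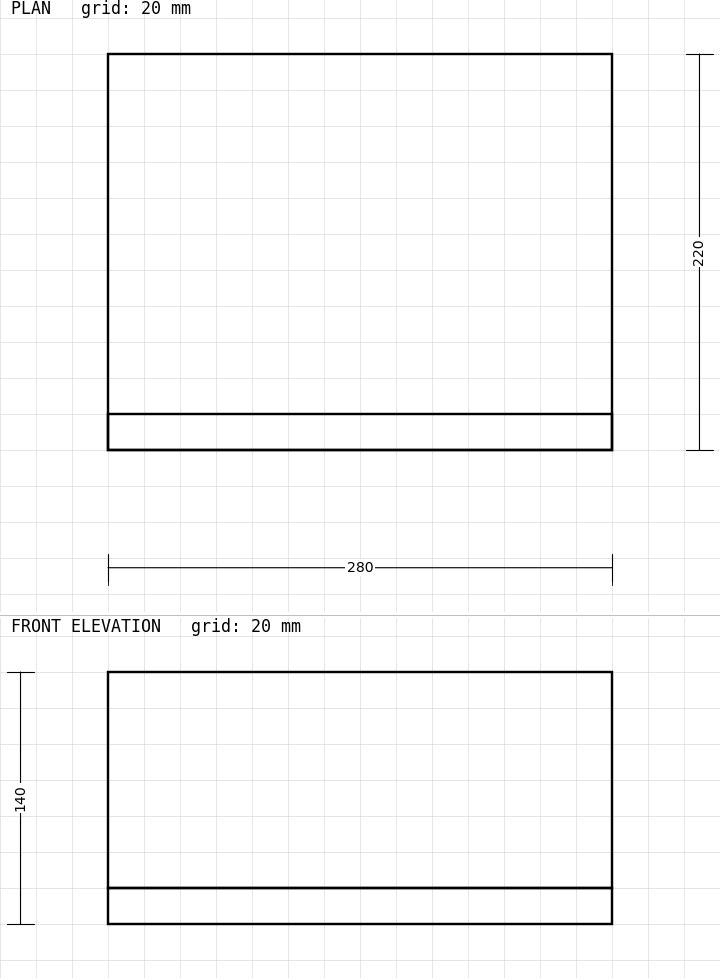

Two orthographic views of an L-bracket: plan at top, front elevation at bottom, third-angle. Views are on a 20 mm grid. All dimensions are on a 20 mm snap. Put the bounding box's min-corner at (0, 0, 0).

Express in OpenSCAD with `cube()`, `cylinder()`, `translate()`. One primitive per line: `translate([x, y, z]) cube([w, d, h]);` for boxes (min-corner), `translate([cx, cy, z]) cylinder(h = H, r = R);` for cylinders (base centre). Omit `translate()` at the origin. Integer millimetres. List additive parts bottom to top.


cube([280, 220, 20]);
translate([0, 0, 20]) cube([280, 20, 120]);


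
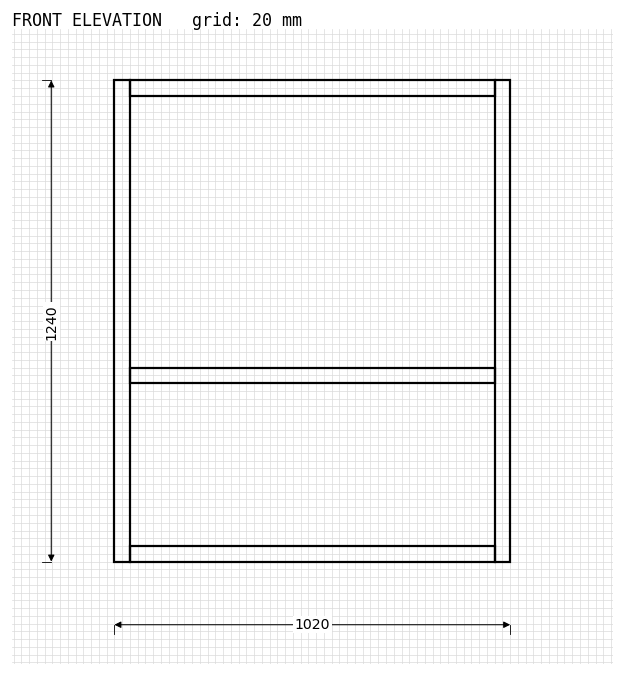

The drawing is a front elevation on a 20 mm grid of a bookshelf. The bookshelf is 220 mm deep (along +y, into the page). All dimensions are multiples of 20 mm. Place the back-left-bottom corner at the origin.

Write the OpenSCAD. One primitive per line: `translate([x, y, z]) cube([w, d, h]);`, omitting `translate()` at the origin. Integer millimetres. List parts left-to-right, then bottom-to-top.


cube([40, 220, 1240]);
translate([40, 0, 0]) cube([940, 220, 40]);
translate([40, 0, 460]) cube([940, 220, 40]);
translate([40, 0, 1200]) cube([940, 220, 40]);
translate([980, 0, 0]) cube([40, 220, 1240]);


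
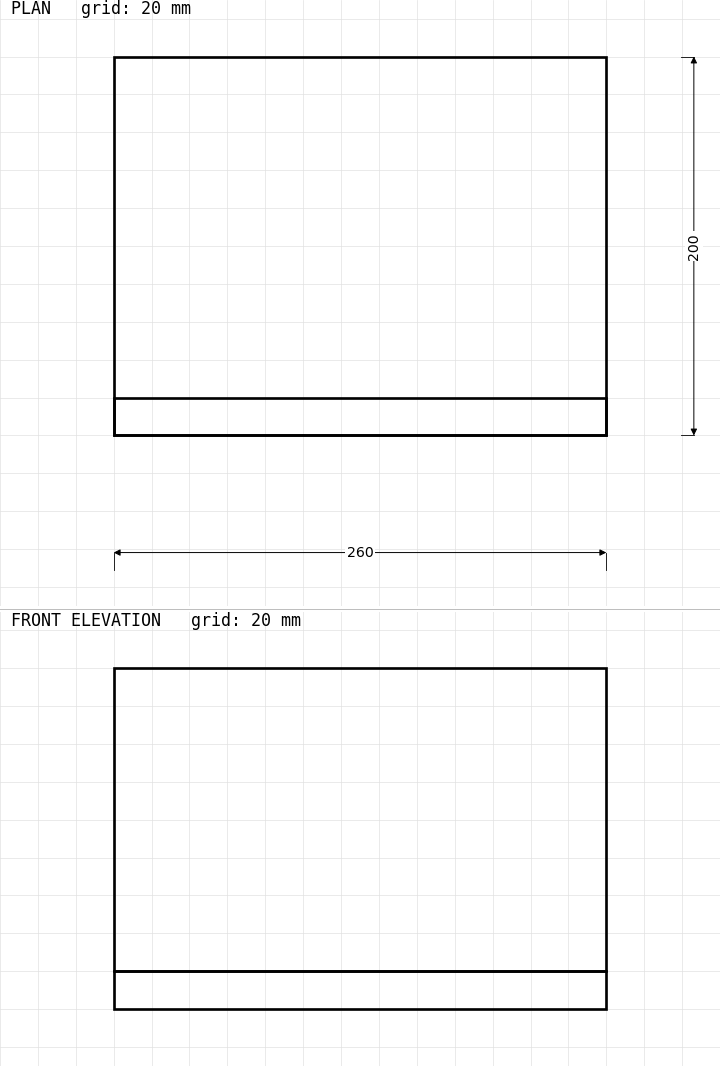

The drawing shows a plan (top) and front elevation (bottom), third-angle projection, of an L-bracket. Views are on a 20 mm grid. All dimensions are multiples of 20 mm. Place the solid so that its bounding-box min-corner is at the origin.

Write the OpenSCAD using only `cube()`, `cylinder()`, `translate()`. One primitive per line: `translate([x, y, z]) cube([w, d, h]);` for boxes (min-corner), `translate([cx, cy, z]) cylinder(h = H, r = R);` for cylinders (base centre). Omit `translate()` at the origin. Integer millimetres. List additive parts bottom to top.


cube([260, 200, 20]);
translate([0, 0, 20]) cube([260, 20, 160]);


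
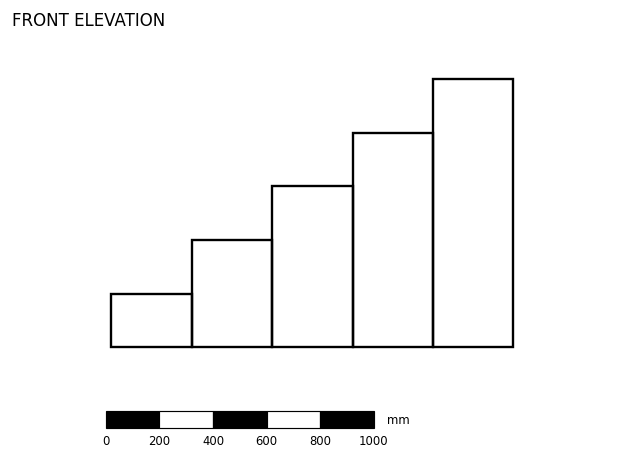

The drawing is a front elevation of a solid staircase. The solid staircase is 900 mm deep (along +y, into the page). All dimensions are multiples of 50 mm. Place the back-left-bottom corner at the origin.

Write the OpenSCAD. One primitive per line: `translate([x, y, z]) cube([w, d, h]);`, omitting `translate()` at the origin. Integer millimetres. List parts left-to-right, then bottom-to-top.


cube([300, 900, 200]);
translate([300, 0, 0]) cube([300, 900, 400]);
translate([600, 0, 0]) cube([300, 900, 600]);
translate([900, 0, 0]) cube([300, 900, 800]);
translate([1200, 0, 0]) cube([300, 900, 1000]);


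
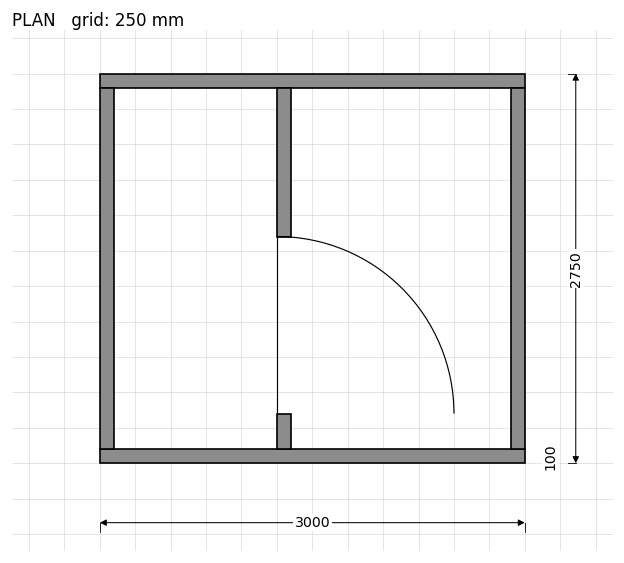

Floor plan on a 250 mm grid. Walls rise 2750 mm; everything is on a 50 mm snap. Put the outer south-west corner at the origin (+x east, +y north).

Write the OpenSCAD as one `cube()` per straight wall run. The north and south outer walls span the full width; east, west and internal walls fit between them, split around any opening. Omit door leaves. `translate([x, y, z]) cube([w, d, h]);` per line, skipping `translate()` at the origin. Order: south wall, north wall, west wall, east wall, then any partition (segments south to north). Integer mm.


cube([3000, 100, 2750]);
translate([0, 2650, 0]) cube([3000, 100, 2750]);
translate([0, 100, 0]) cube([100, 2550, 2750]);
translate([2900, 100, 0]) cube([100, 2550, 2750]);
translate([1250, 100, 0]) cube([100, 250, 2750]);
translate([1250, 1600, 0]) cube([100, 1050, 2750]);
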